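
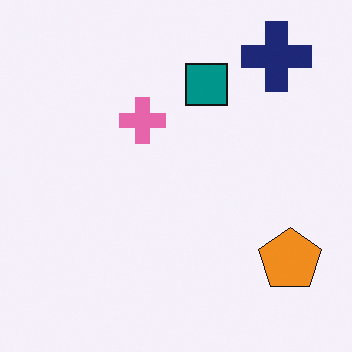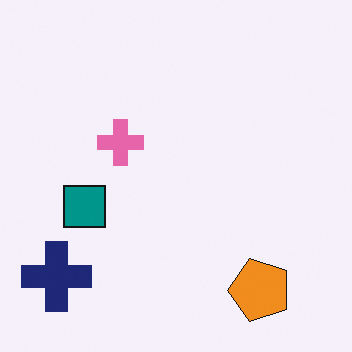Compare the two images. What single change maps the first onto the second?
The image was transposed (reflected across the top-left ↔ bottom-right diagonal).

Shapes have swapped their row and column positions — what was in the top-right is now in the bottom-left — a diagonal reflection.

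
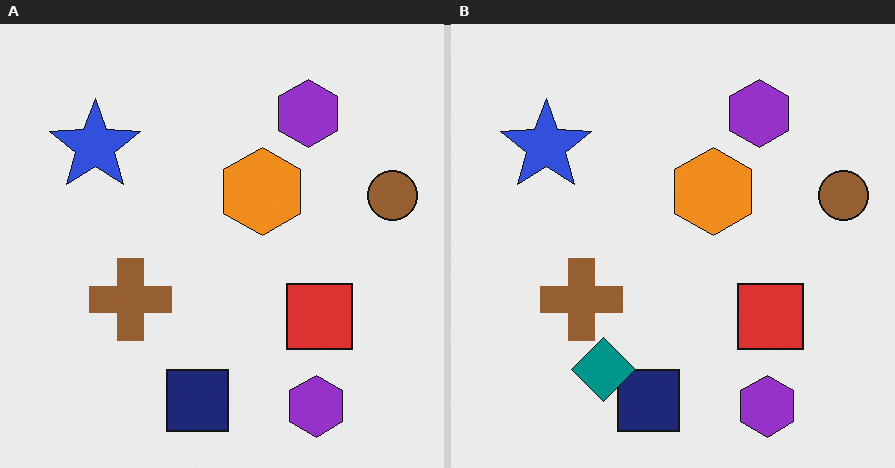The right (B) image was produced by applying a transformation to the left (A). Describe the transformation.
The right (B) image is the left (A) overlaid with an additional teal diamond.

A teal diamond appears in the right (B) image that is absent from the left (A).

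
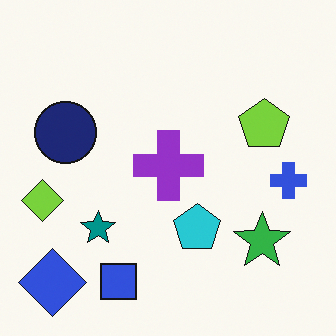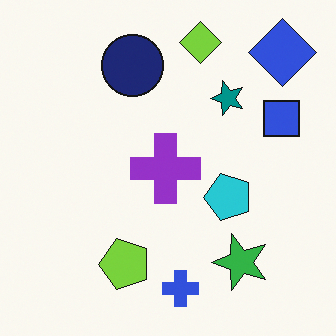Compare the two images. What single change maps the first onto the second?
It was transposed (reflected across the top-left ↔ bottom-right diagonal).

Shapes have swapped their row and column positions — what was in the top-right is now in the bottom-left — a diagonal reflection.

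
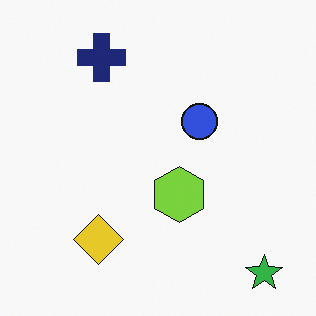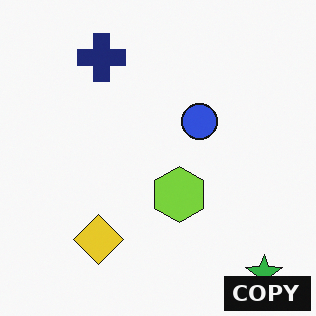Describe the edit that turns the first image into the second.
The transformation is: watermarked with the text "COPY" in the lower-right corner.

A dark label reading "COPY" appears in the lower-right corner.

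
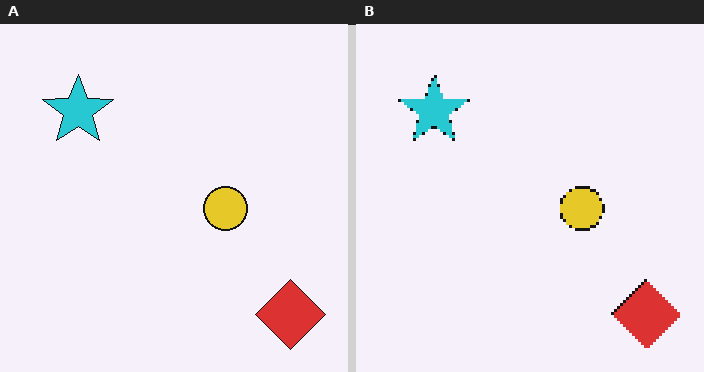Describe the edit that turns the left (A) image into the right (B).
Mildly pixelated.

Shapes are reduced to large square blocks; fine edges and outlines are lost — a downscale-then-upscale (mosaic) effect.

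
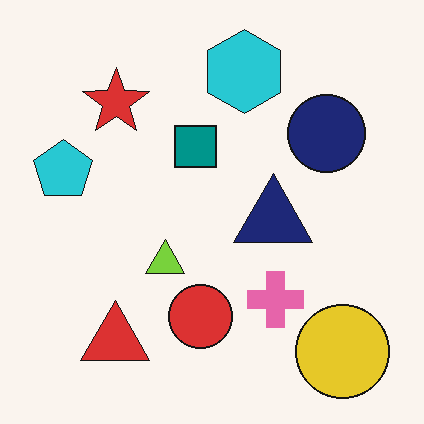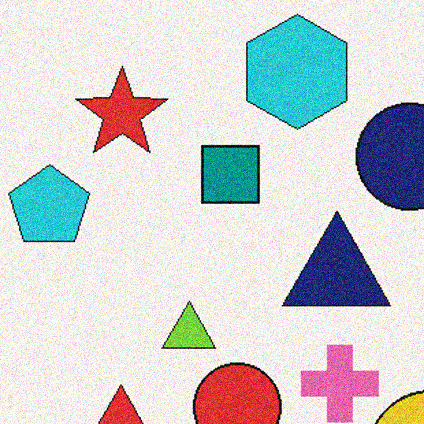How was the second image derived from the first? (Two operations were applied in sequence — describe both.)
The transformation is: cropped slightly and scaled back up, then degraded with visible gaussian noise.

The visible shapes are larger and the field of view is narrower; shapes near the original edges may be partly or wholly outside the frame — a crop-and-rescale. Random speckle covers the whole image, including the flat background.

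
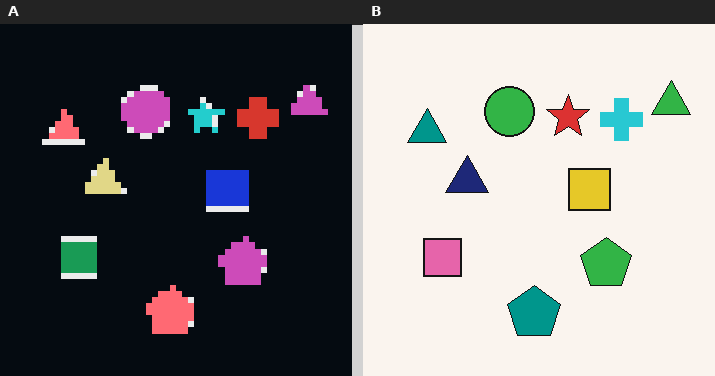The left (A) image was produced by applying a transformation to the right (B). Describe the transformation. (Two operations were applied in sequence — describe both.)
The left (A) image is the right (B) moderately pixelated, then color-inverted (negative).

Shapes are reduced to large square blocks; fine edges and outlines are lost — a downscale-then-upscale (mosaic) effect. The light background has become dark and every shape's color is its complement — a photographic negative.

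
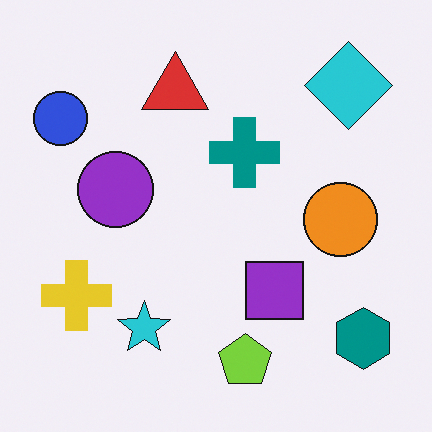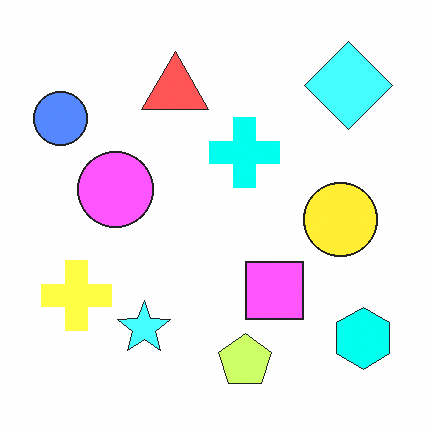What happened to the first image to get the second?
The image was noticeably brightened.

Every pixel — background and shapes alike — is uniformly brightened.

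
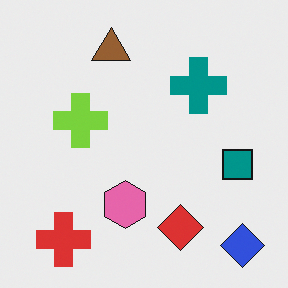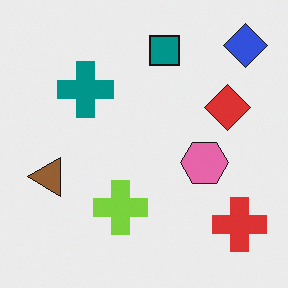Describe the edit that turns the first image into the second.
The image was rotated 90° counter-clockwise.

The blue diamond sits in the bottom-right of the first image and the top-right of the second — consistent with a whole-image 90° counter-clockwise rotation.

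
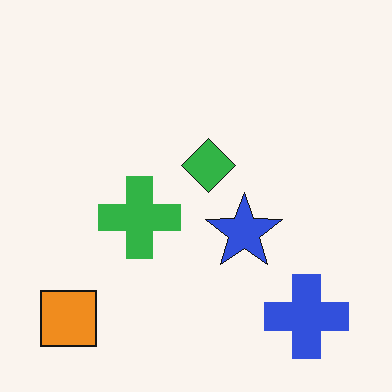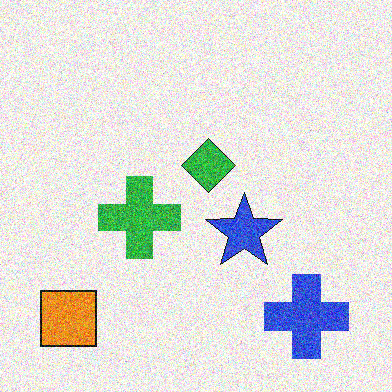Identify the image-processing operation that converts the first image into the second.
The second image is the first degraded with strong gaussian noise.

Random speckle covers the whole image, including the flat background.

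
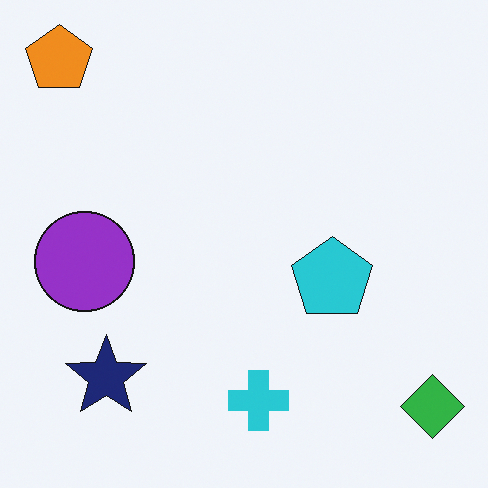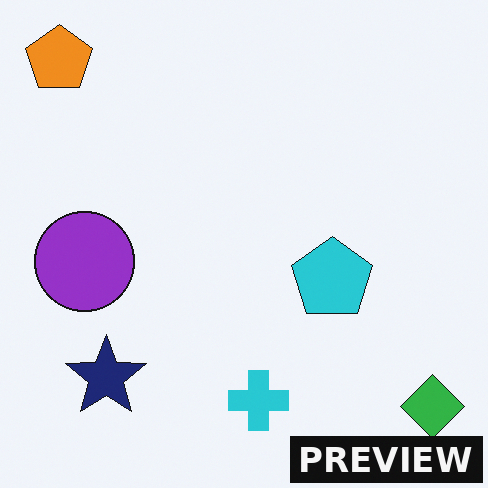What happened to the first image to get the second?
This is the original image watermarked with the text "PREVIEW" in the lower-right corner.

A dark label reading "PREVIEW" appears in the lower-right corner.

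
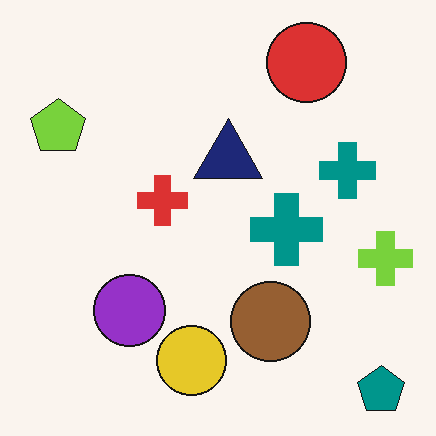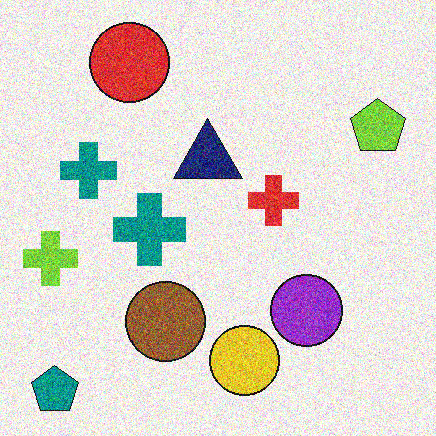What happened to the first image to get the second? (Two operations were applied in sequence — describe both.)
It was flipped horizontally (left ↔ right), then degraded with strong gaussian noise.

The lime cross is in the right of the first image and the left of the second — shapes on opposite sides of the vertical midline have swapped in a mirror flip. Random speckle covers the whole image, including the flat background.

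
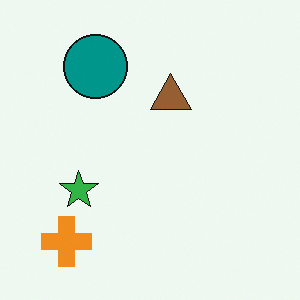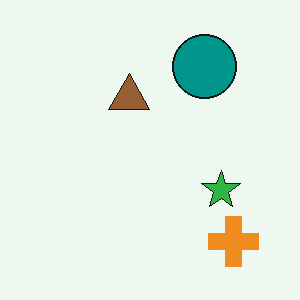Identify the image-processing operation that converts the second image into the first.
It was flipped horizontally (left ↔ right).

The orange cross is in the bottom-right of the second image and the bottom-left of the first — shapes on opposite sides of the vertical midline have swapped in a mirror flip.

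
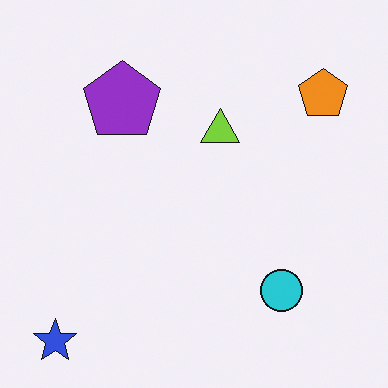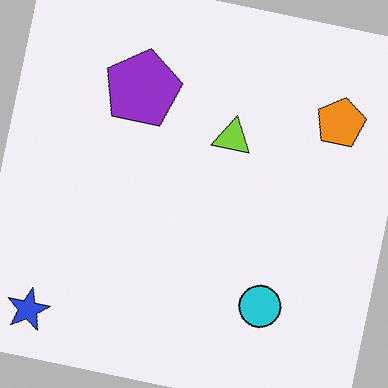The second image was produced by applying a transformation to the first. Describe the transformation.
This is the original image rotated clockwise by a few degrees.

Every shape is tilted by the same angle and the image corners show triangular fill wedges — a whole-image rotation by a non-right angle.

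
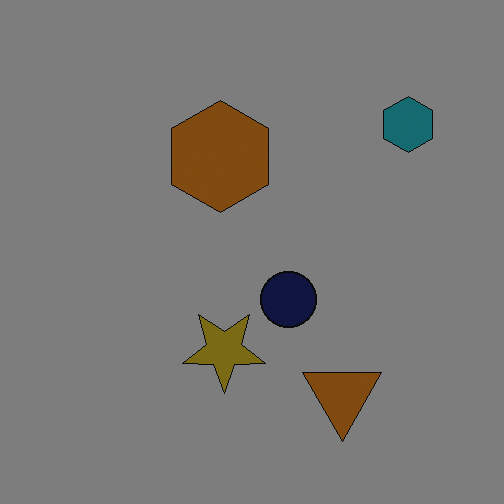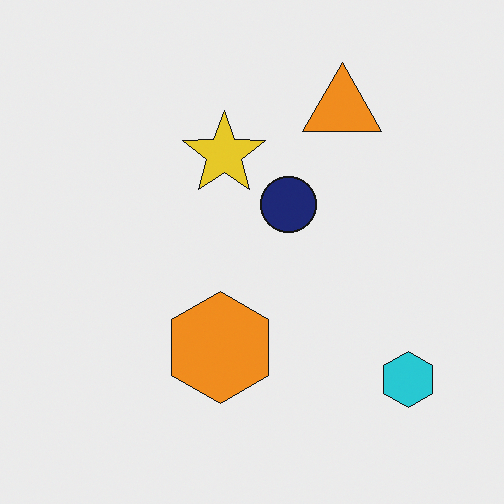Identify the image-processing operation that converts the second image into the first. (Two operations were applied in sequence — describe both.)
The transformation is: flipped vertically (top ↔ bottom), then noticeably darkened.

The orange triangle is in the top-right of the second image and the bottom-right of the first — shapes on opposite sides of the horizontal midline have swapped in a mirror flip. Every pixel — background and shapes alike — is uniformly darkened.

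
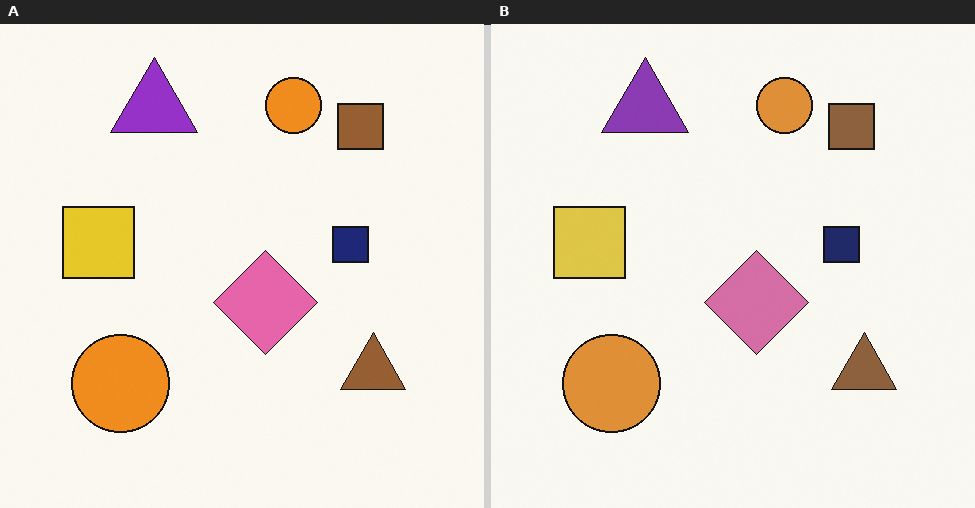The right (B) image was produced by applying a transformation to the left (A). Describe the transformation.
It was slightly desaturated.

All colors are more muted and greyish — a global saturation change.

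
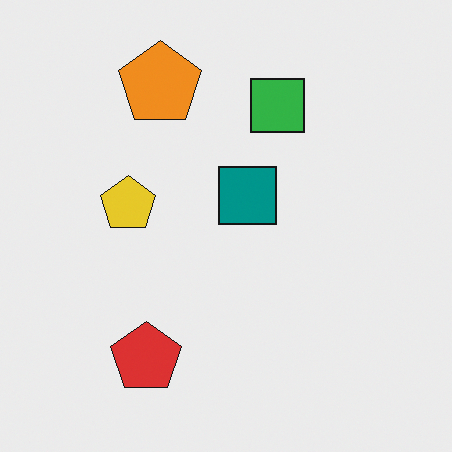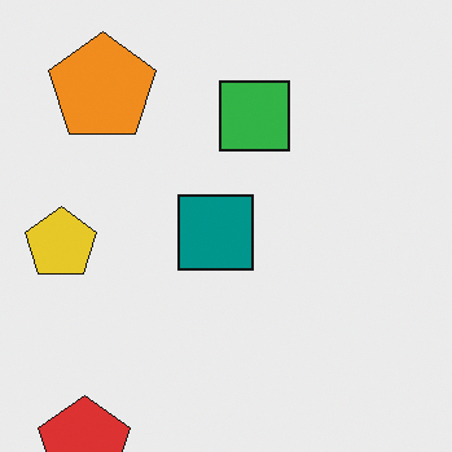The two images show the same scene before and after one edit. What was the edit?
This is the original image cropped to a modestly smaller region and rescaled.

The visible shapes are larger and the field of view is narrower; shapes near the original edges may be partly or wholly outside the frame — a crop-and-rescale.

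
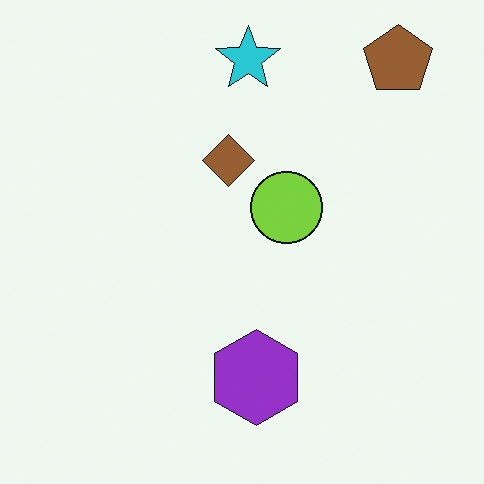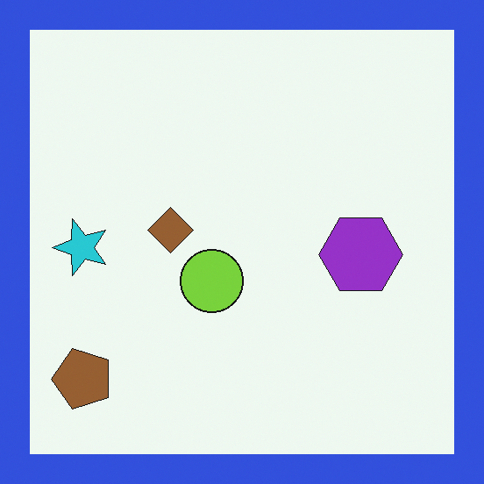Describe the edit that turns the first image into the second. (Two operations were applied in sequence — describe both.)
The transformation is: transposed (reflected across the top-left ↔ bottom-right diagonal), then framed with a blue border.

Shapes have swapped their row and column positions — what was in the top-right is now in the bottom-left — a diagonal reflection. A solid blue frame runs around the edge of the second image, with the content slightly shrunk inside it.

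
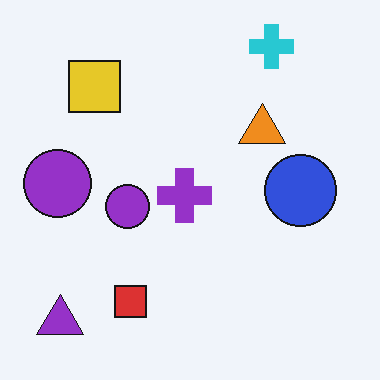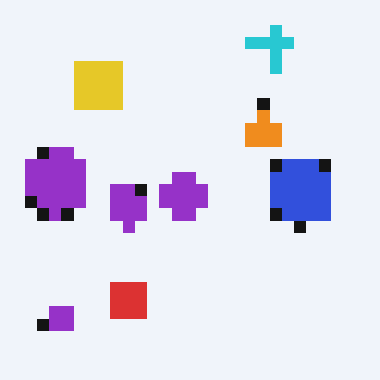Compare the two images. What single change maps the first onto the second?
The second image is the first heavily pixelated into large blocks.

Shapes are reduced to large square blocks; fine edges and outlines are lost — a downscale-then-upscale (mosaic) effect.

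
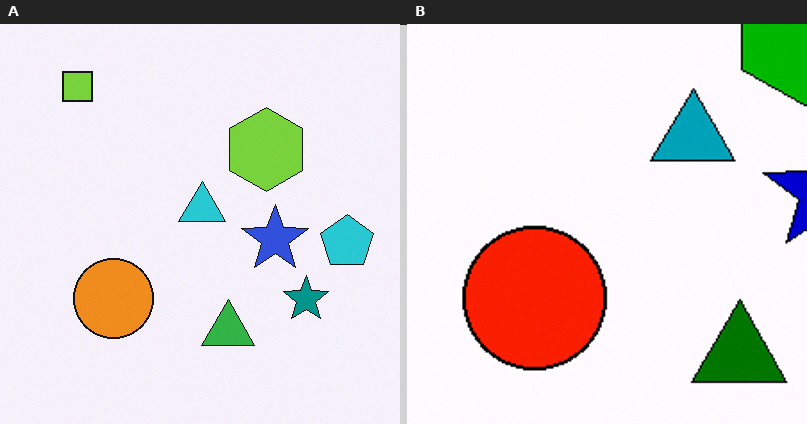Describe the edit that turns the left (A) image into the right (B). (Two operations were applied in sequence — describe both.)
This is the original image boosted in contrast, then cropped to a noticeably smaller region and rescaled.

Tones are pushed away from mid-grey across the whole image — a global contrast change. The visible shapes are larger and the field of view is narrower; shapes near the original edges may be partly or wholly outside the frame — a crop-and-rescale.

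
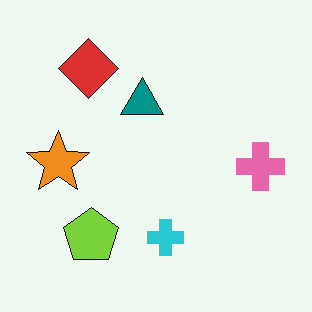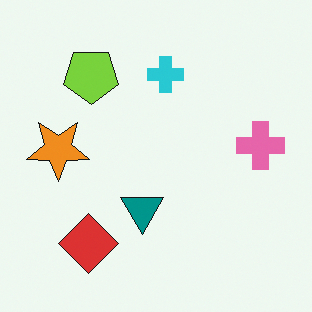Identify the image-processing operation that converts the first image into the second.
The transformation is: flipped vertically (top ↔ bottom).

The red diamond is in the top-left of the first image and the bottom-left of the second — shapes on opposite sides of the horizontal midline have swapped in a mirror flip.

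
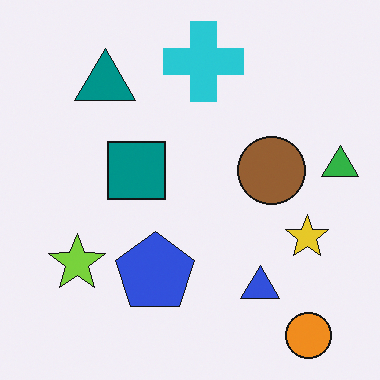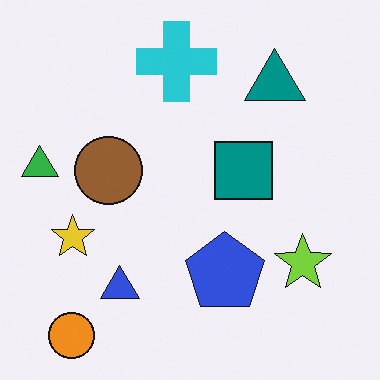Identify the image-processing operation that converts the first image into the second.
The second image is the first flipped horizontally (left ↔ right).

The green triangle is in the right of the first image and the left of the second — shapes on opposite sides of the vertical midline have swapped in a mirror flip.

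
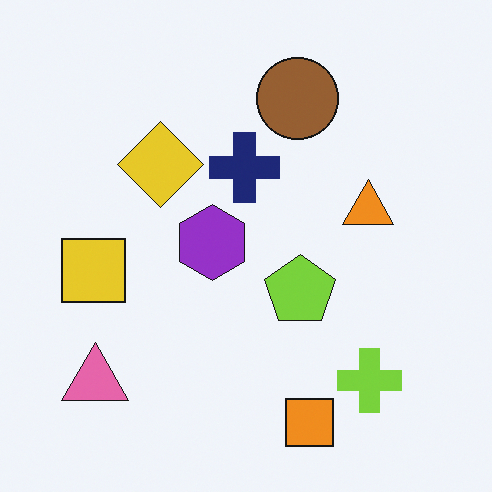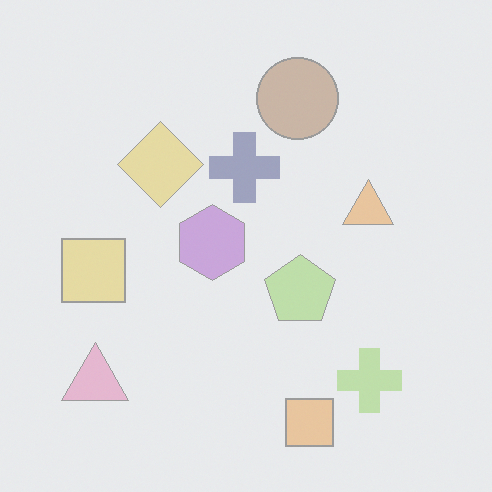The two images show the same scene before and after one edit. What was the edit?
The transformation is: washed out (contrast reduced).

Tones are pushed toward mid-grey across the whole image — a global contrast change.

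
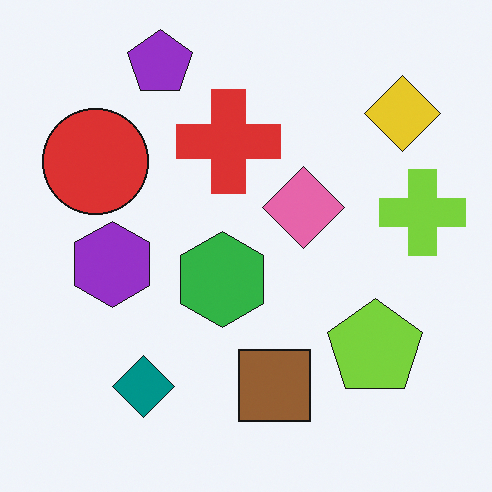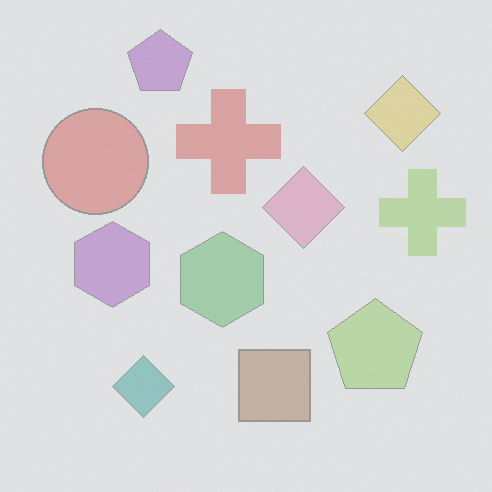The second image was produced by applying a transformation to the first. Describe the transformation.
The second image is the first washed out (contrast reduced).

Tones are pushed toward mid-grey across the whole image — a global contrast change.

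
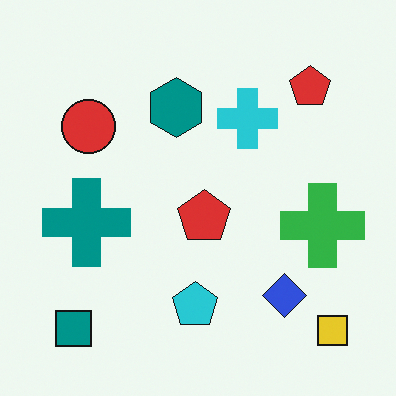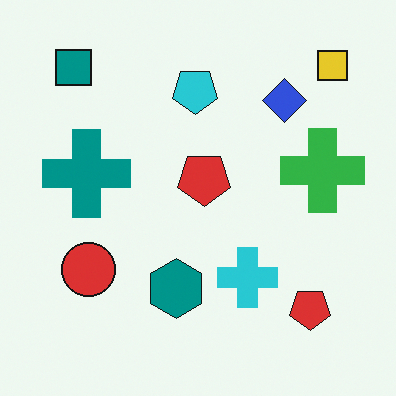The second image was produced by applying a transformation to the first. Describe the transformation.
Flipped vertically (top ↔ bottom).

The yellow square is in the bottom-right of the first image and the top-right of the second — shapes on opposite sides of the horizontal midline have swapped in a mirror flip.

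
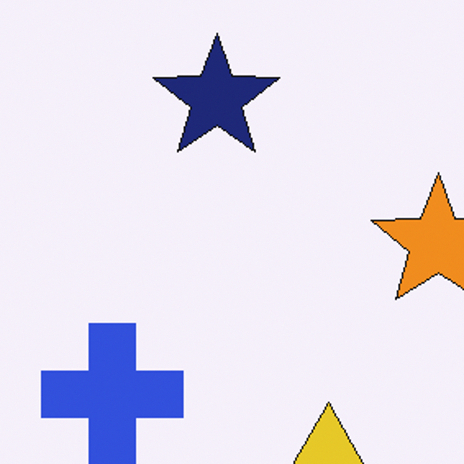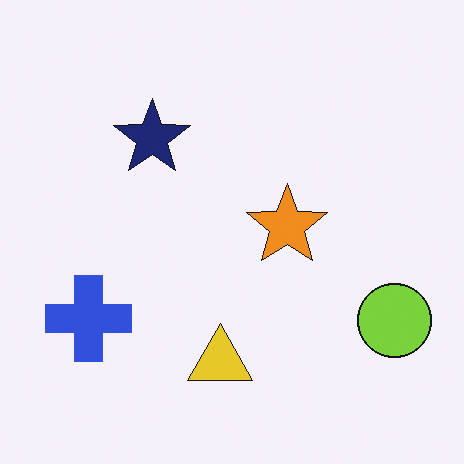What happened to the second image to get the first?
This is the original image cropped tightly and scaled back up.

The visible shapes are larger and the field of view is narrower; shapes near the original edges may be partly or wholly outside the frame — a crop-and-rescale.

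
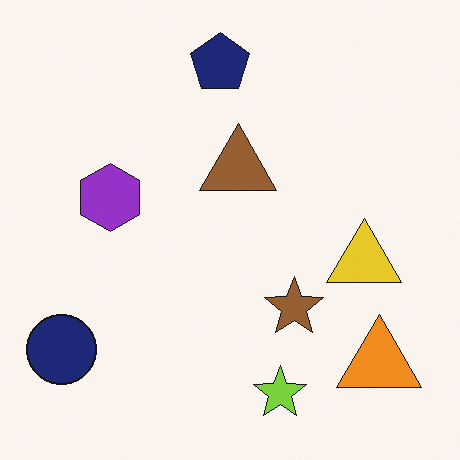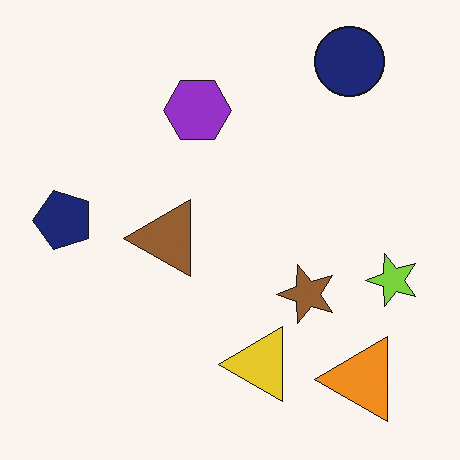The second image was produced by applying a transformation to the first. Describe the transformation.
The second image is the first transposed (reflected across the top-left ↔ bottom-right diagonal).

Shapes have swapped their row and column positions — what was in the top-right is now in the bottom-left — a diagonal reflection.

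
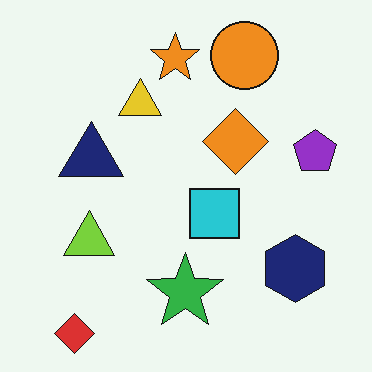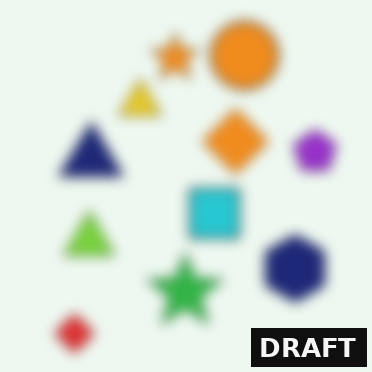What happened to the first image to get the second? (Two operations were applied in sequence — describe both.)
It was strongly gaussian-blurred, then watermarked with the text "DRAFT" in the lower-right corner.

Shape edges and outlines are uniformly softened across the whole image. A dark label reading "DRAFT" appears in the lower-right corner.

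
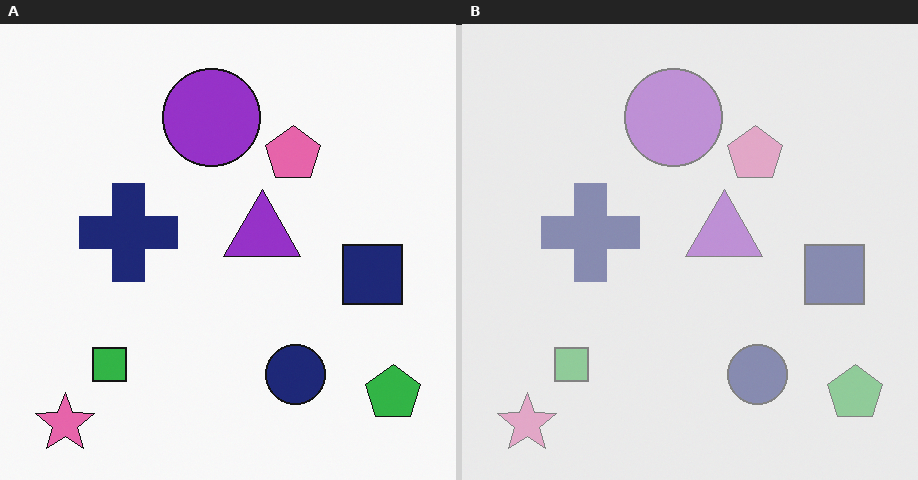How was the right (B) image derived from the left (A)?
The transformation is: washed out (contrast reduced).

Tones are pushed toward mid-grey across the whole image — a global contrast change.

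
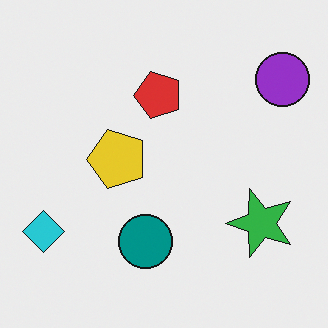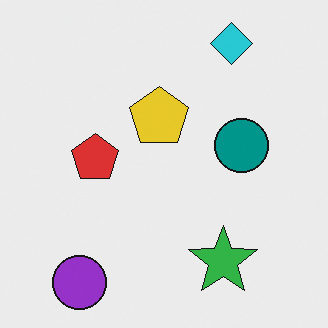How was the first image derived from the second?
The transformation is: transposed (reflected across the top-left ↔ bottom-right diagonal).

Shapes have swapped their row and column positions — what was in the top-right is now in the bottom-left — a diagonal reflection.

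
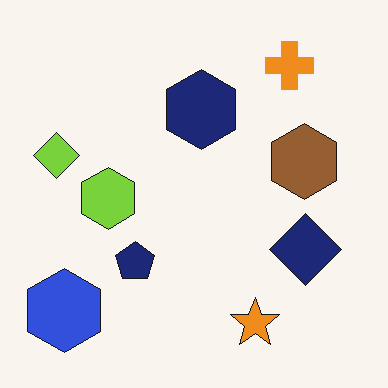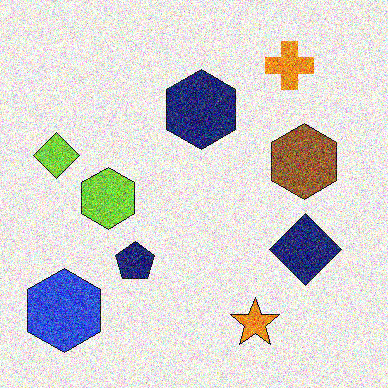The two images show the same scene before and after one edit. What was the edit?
The transformation is: degraded with strong gaussian noise.

Random speckle covers the whole image, including the flat background.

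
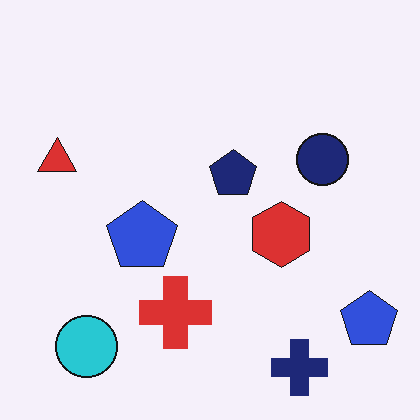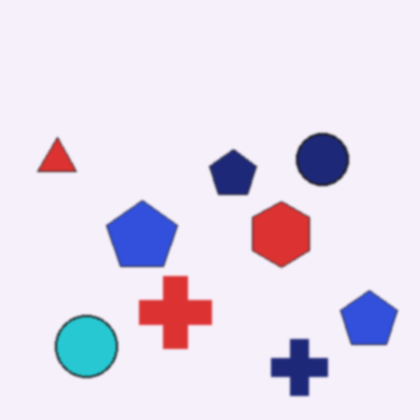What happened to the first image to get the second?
This is the original image slightly softened.

Shape edges and outlines are uniformly softened across the whole image.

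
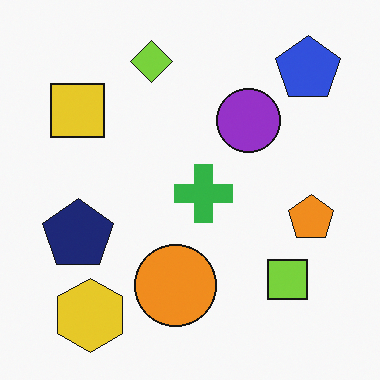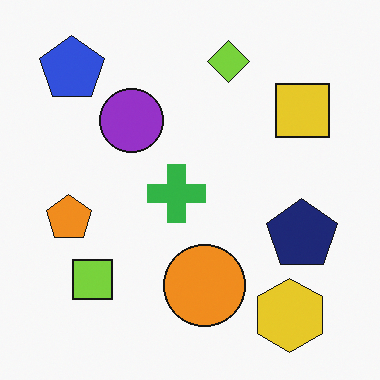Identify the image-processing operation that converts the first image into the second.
It was flipped horizontally (left ↔ right).

The orange pentagon is in the right of the first image and the left of the second — shapes on opposite sides of the vertical midline have swapped in a mirror flip.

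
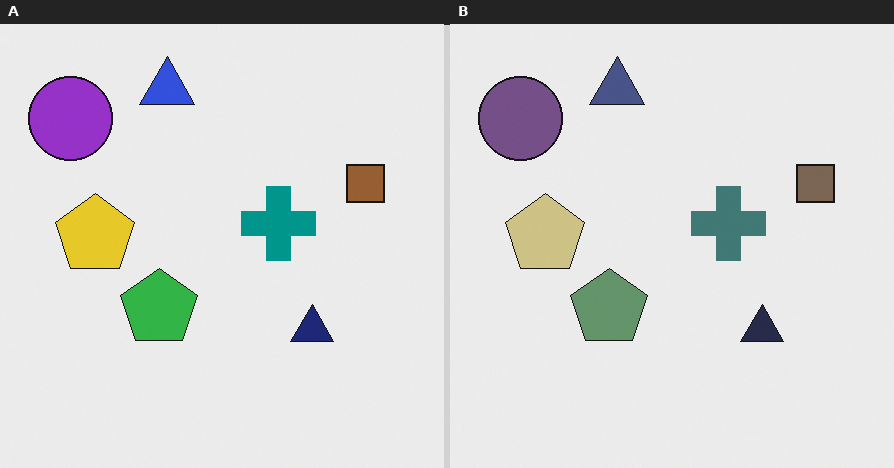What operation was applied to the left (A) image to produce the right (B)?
The right (B) image is the left (A) heavily desaturated.

All colors are more muted and greyish — a global saturation change.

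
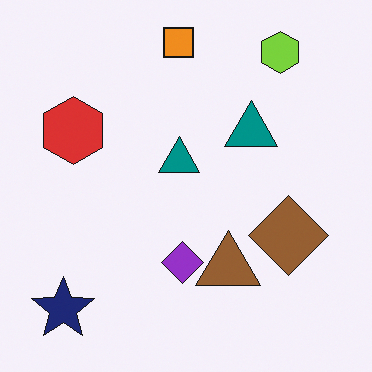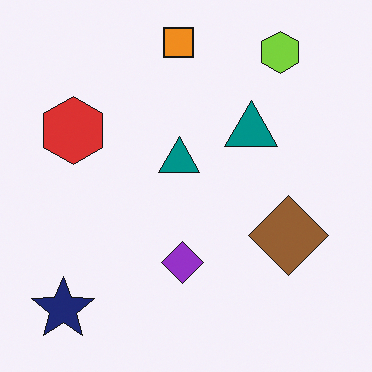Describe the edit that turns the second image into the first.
Overlaid with an additional brown triangle.

A brown triangle appears in the first image that is absent from the second.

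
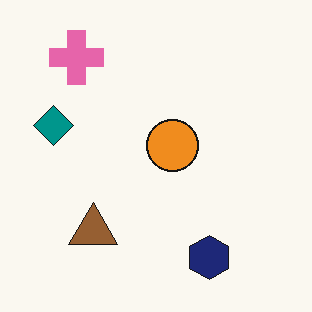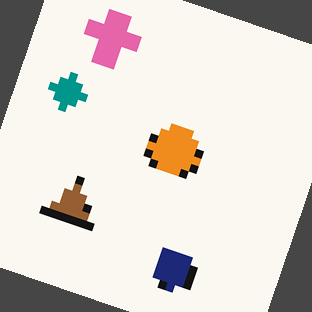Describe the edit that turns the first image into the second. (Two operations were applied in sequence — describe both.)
The second image is the first moderately pixelated, then rotated clockwise by a clearly visible amount.

Shapes are reduced to large square blocks; fine edges and outlines are lost — a downscale-then-upscale (mosaic) effect. Every shape is tilted by the same angle and the image corners show triangular fill wedges — a whole-image rotation by a non-right angle.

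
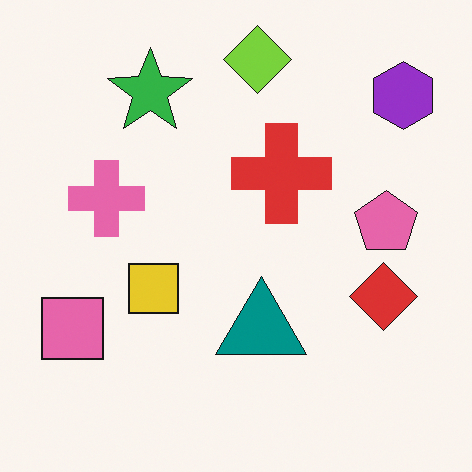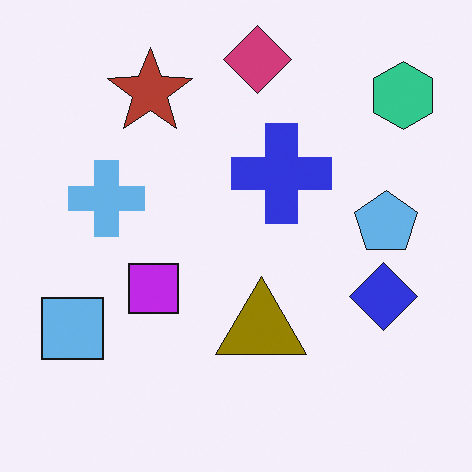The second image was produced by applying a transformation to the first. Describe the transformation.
The image was hue-shifted through roughly half the color wheel.

Every shape's color has rotated by the same amount around the hue wheel — a uniform hue shift.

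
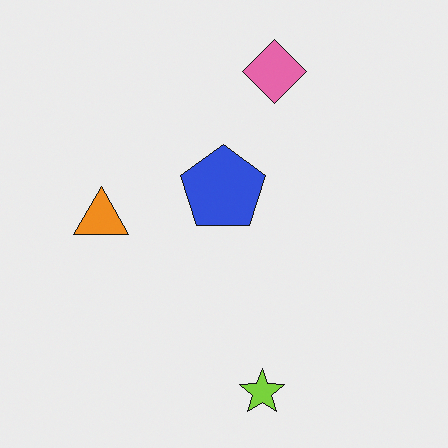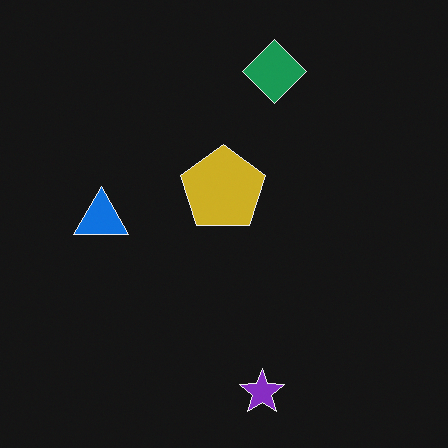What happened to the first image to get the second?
The transformation is: color-inverted (negative).

The light background has become dark and every shape's color is its complement — a photographic negative.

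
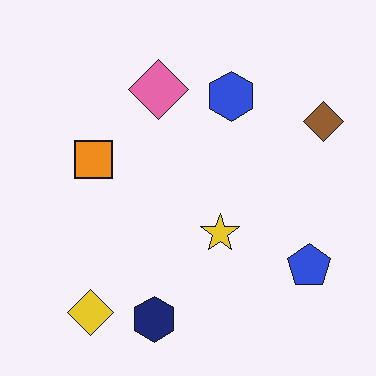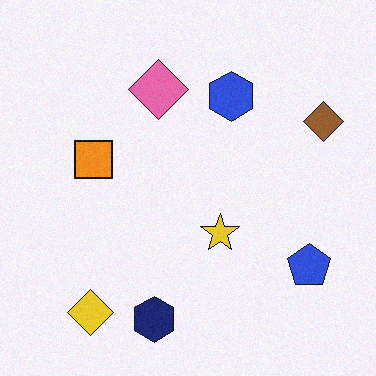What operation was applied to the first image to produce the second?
It was degraded with light additive noise.

Random speckle covers the whole image, including the flat background.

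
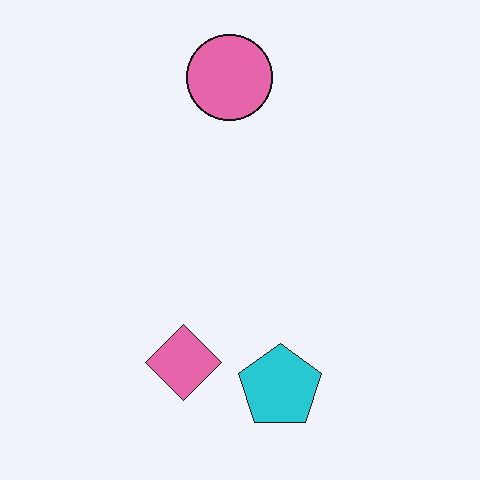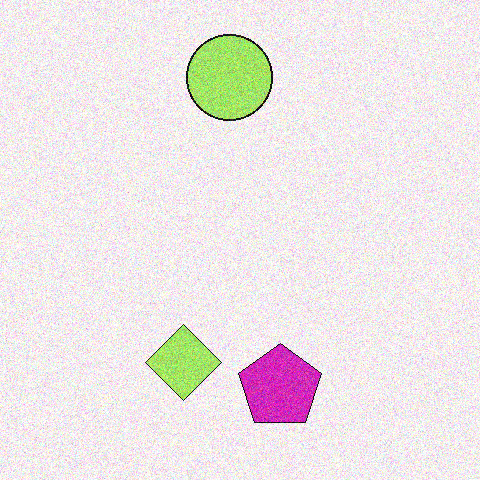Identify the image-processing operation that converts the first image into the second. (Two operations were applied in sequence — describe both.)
This is the original image hue-shifted noticeably, then degraded with visible gaussian noise.

Every shape's color has rotated by the same amount around the hue wheel — a uniform hue shift. Random speckle covers the whole image, including the flat background.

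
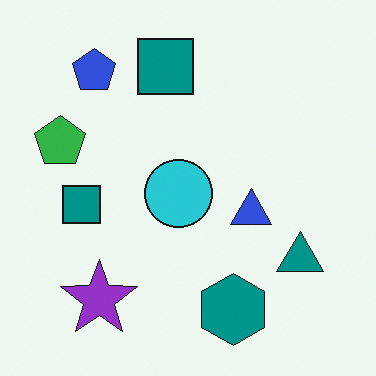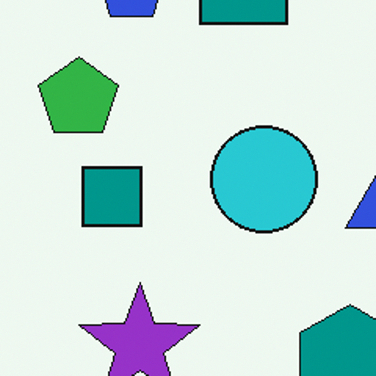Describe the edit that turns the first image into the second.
This is the original image cropped to a modestly smaller region and rescaled.

The visible shapes are larger and the field of view is narrower; shapes near the original edges may be partly or wholly outside the frame — a crop-and-rescale.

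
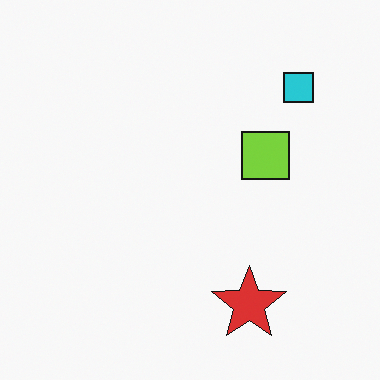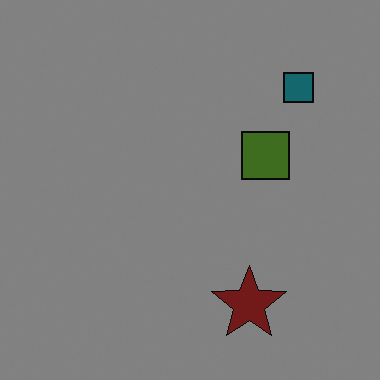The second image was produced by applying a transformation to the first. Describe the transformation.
It was darkened a lot.

Every pixel — background and shapes alike — is uniformly darkened.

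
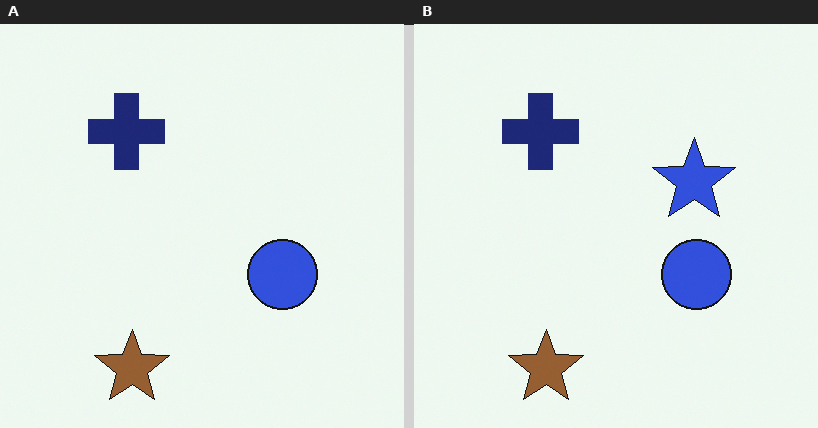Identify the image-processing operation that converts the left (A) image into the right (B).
It was overlaid with an additional blue star.

A blue star appears in the right (B) image that is absent from the left (A).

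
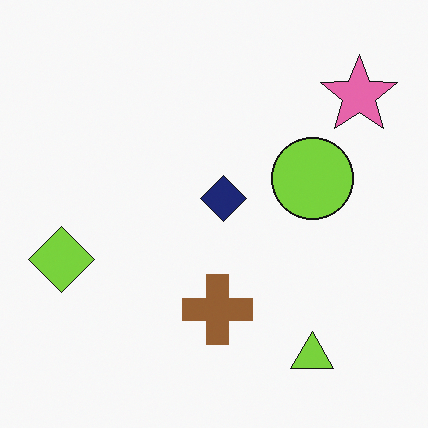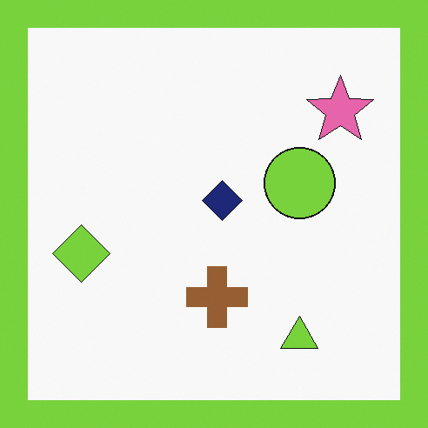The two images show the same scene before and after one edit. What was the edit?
The second image is the first framed with a lime border.

A solid lime frame runs around the edge of the second image, with the content slightly shrunk inside it.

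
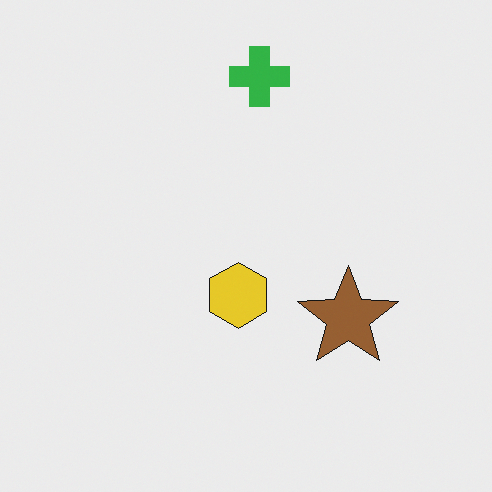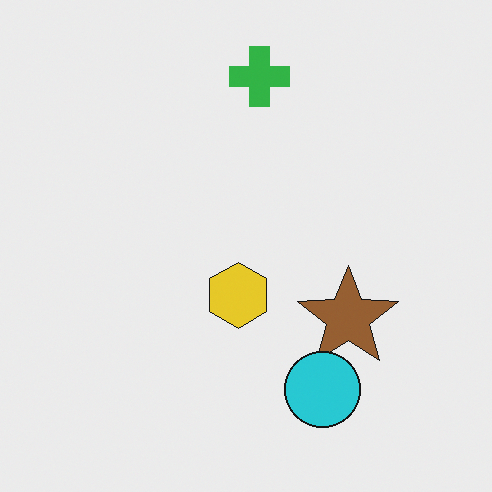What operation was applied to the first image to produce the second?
The image was overlaid with an additional cyan circle.

A cyan circle appears in the second image that is absent from the first.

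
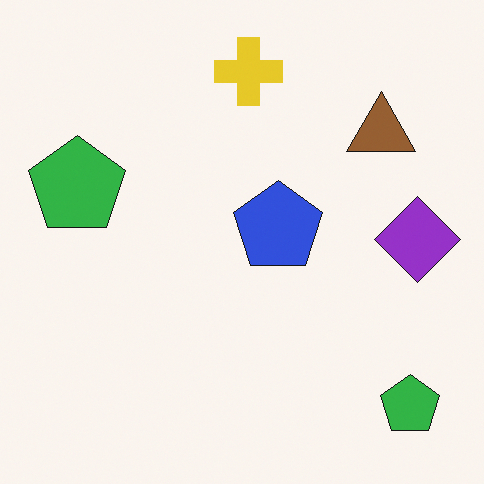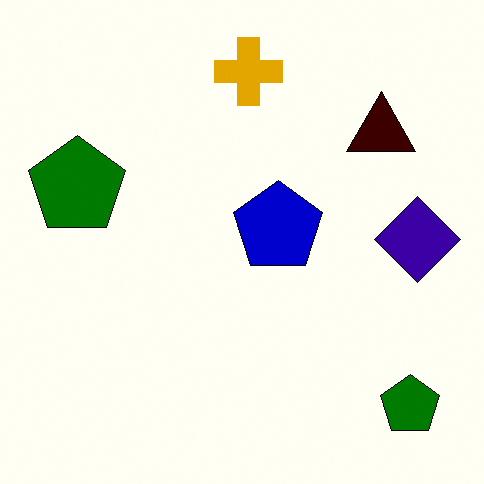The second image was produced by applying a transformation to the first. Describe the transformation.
Boosted in contrast.

Tones are pushed away from mid-grey across the whole image — a global contrast change.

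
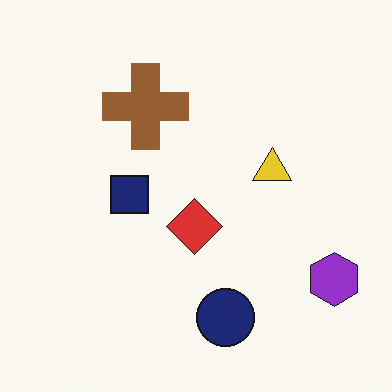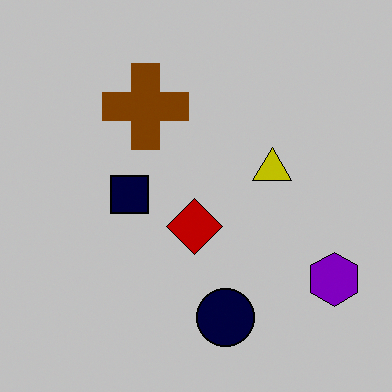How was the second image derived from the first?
Aggressively posterized.

Each flat color has snapped to a coarser quantized level — most visibly, the near-white background has dropped to a flat grey.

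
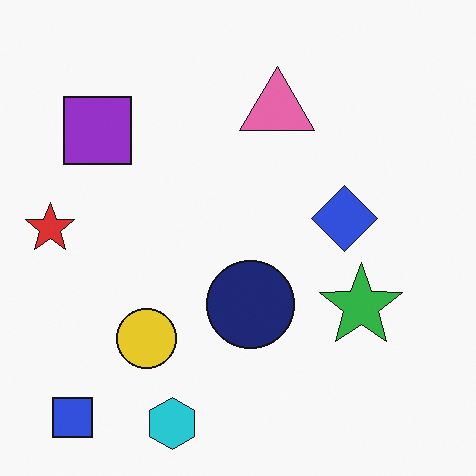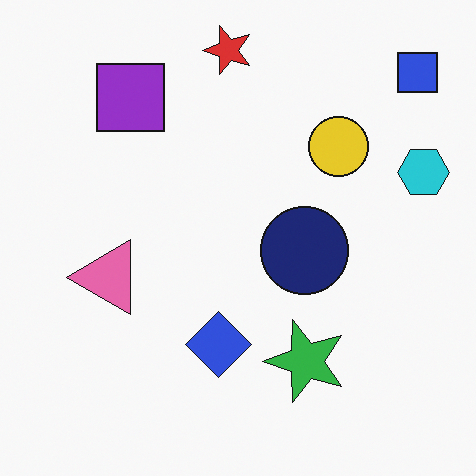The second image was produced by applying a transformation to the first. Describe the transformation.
The image was transposed (reflected across the top-left ↔ bottom-right diagonal).

Shapes have swapped their row and column positions — what was in the top-right is now in the bottom-left — a diagonal reflection.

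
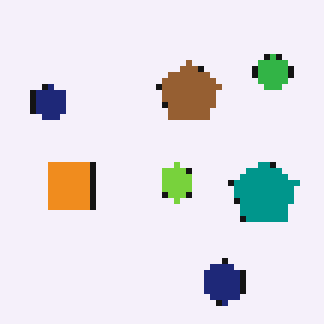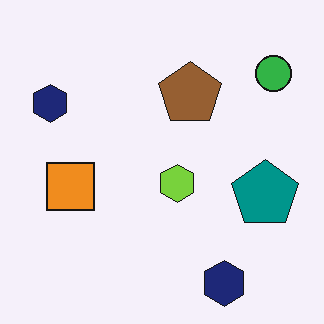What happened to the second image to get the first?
It was moderately pixelated.

Shapes are reduced to large square blocks; fine edges and outlines are lost — a downscale-then-upscale (mosaic) effect.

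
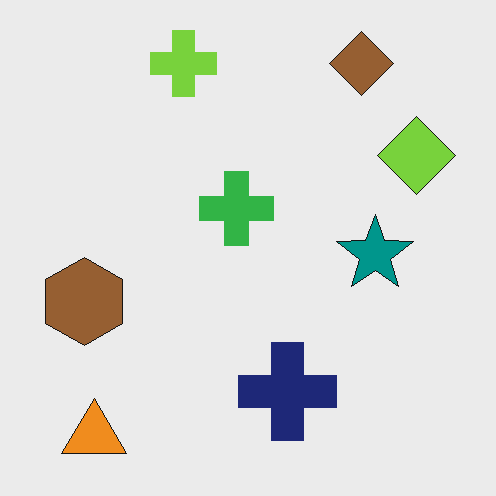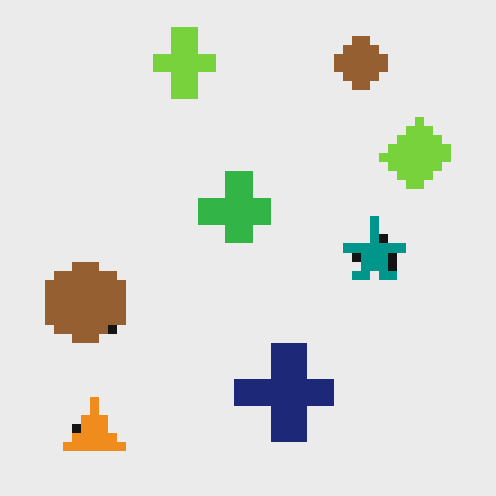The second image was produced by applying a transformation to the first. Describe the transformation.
It was heavily pixelated into large blocks.

Shapes are reduced to large square blocks; fine edges and outlines are lost — a downscale-then-upscale (mosaic) effect.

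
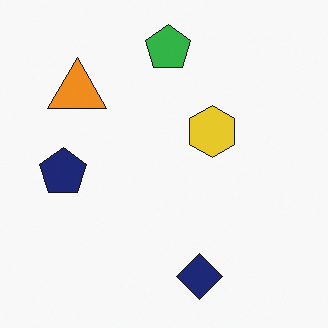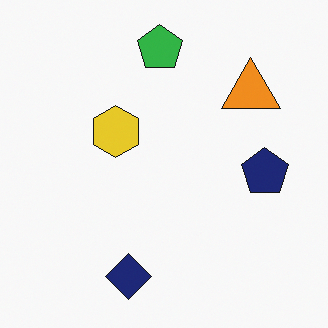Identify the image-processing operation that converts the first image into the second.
The second image is the first flipped horizontally (left ↔ right).

The navy pentagon is in the left of the first image and the right of the second — shapes on opposite sides of the vertical midline have swapped in a mirror flip.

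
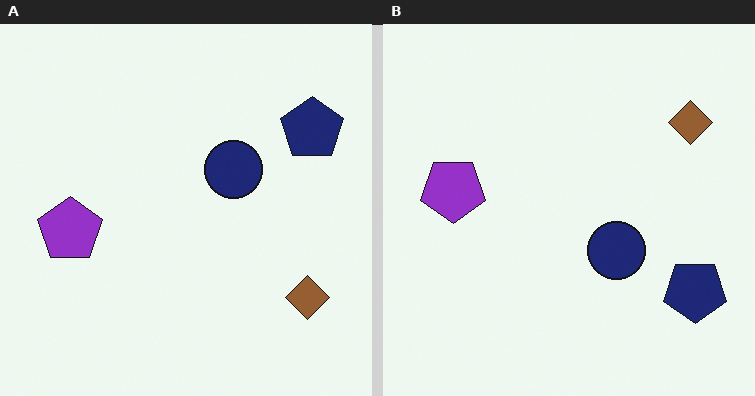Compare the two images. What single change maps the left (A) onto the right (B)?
The image was flipped vertically (top ↔ bottom).

The brown diamond is in the bottom-right of the left (A) image and the top-right of the right (B) — shapes on opposite sides of the horizontal midline have swapped in a mirror flip.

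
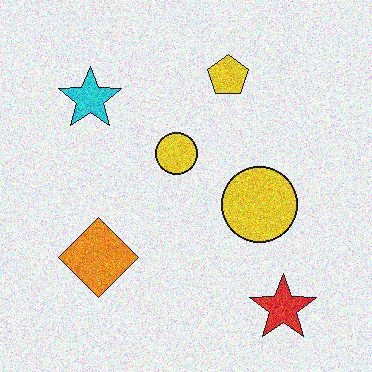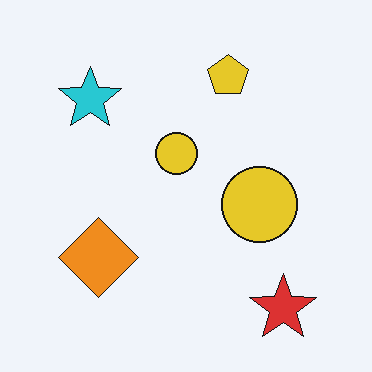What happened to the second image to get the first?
This is the original image degraded with a thick layer of grain.

Random speckle covers the whole image, including the flat background.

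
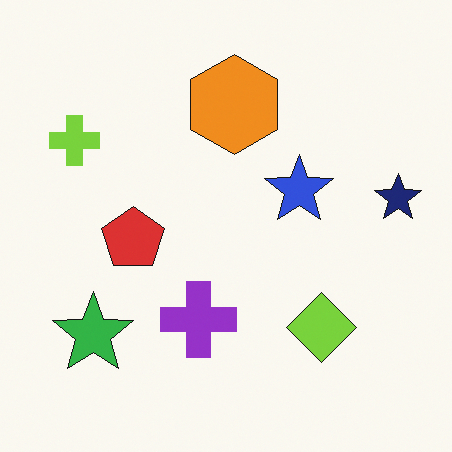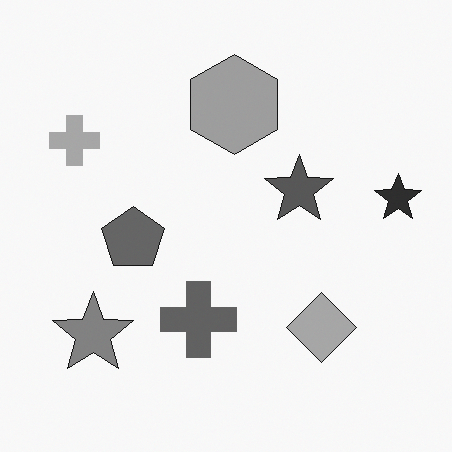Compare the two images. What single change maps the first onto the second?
It was converted to grayscale.

All color is removed — every shape is now a shade of grey.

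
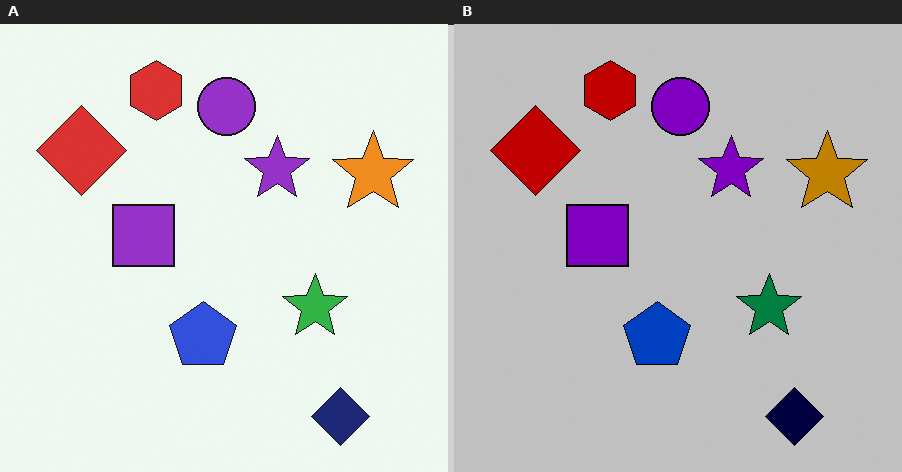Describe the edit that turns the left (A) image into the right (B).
This is the original image aggressively posterized.

Each flat color has snapped to a coarser quantized level — most visibly, the near-white background has dropped to a flat grey.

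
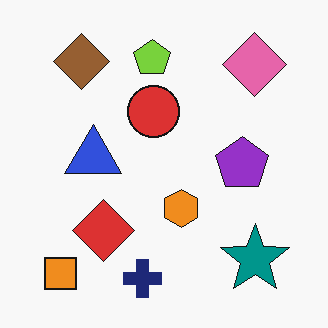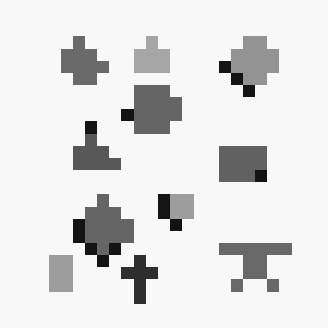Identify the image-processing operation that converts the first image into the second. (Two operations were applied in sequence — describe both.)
The transformation is: converted to grayscale, then coarsely pixelated.

All color is removed — every shape is now a shade of grey. Shapes are reduced to large square blocks; fine edges and outlines are lost — a downscale-then-upscale (mosaic) effect.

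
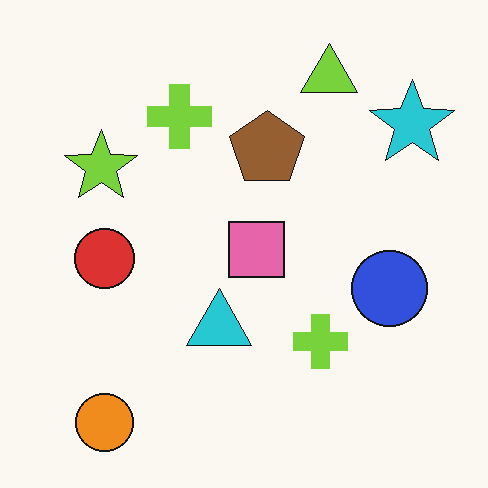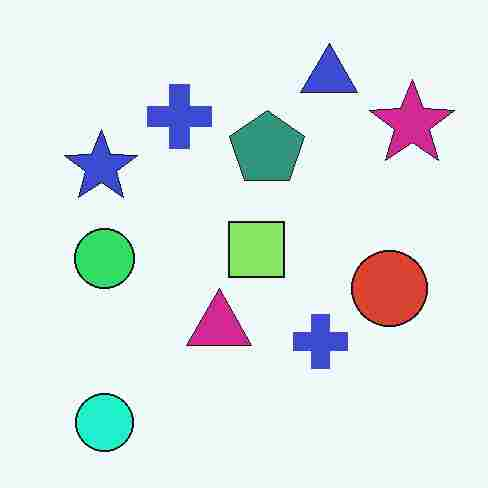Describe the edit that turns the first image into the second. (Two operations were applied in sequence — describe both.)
This is the original image hue-shifted noticeably, then degraded with heavy JPEG compression.

Every shape's color has rotated by the same amount around the hue wheel — a uniform hue shift. Blocky 8×8 compression artifacts appear around shape edges and the flat background shows ringing — characteristic JPEG degradation.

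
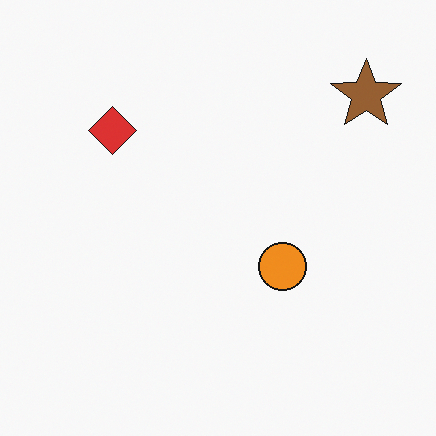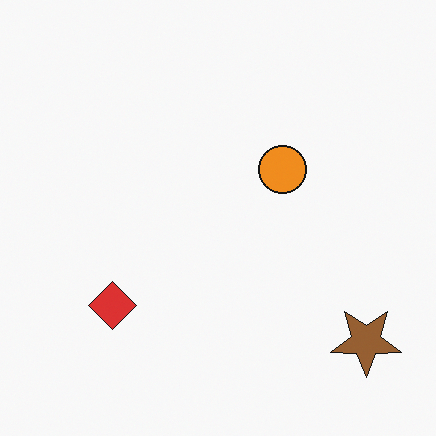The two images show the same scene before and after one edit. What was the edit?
It was flipped vertically (top ↔ bottom).

The brown star is in the top-right of the first image and the bottom-right of the second — shapes on opposite sides of the horizontal midline have swapped in a mirror flip.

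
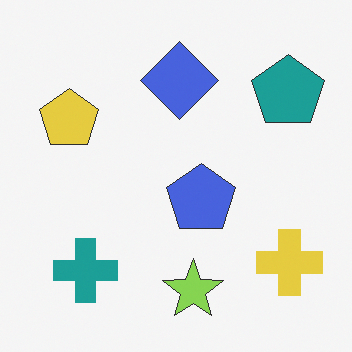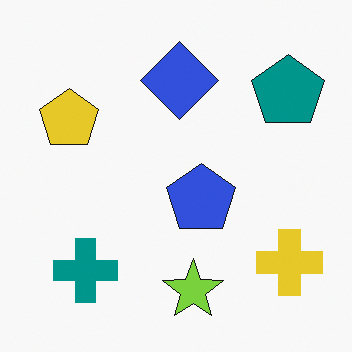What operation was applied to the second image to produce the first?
The image was given slightly reduced contrast.

Tones are pushed toward mid-grey across the whole image — a global contrast change.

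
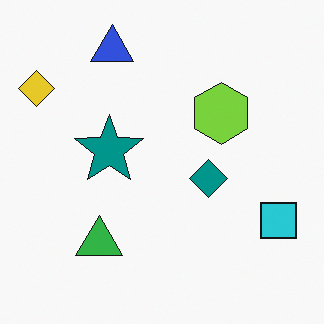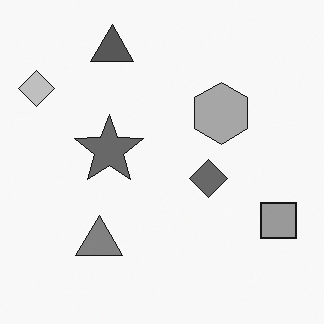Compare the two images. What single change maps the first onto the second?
The transformation is: converted to grayscale.

All color is removed — every shape is now a shade of grey.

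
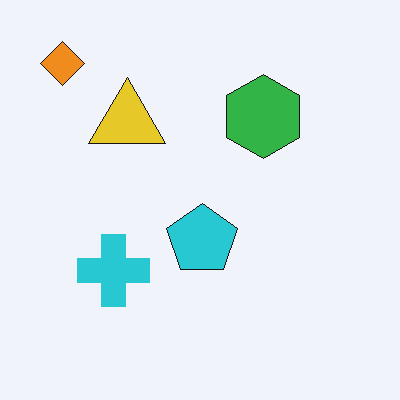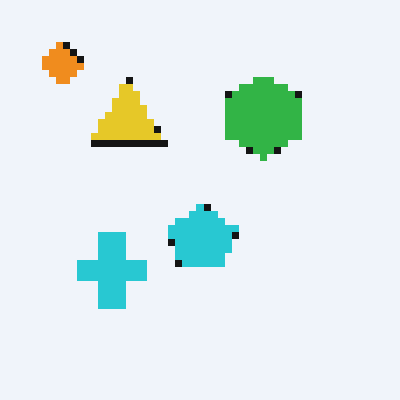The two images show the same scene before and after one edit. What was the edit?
The second image is the first pixelated into visible square blocks.

Shapes are reduced to large square blocks; fine edges and outlines are lost — a downscale-then-upscale (mosaic) effect.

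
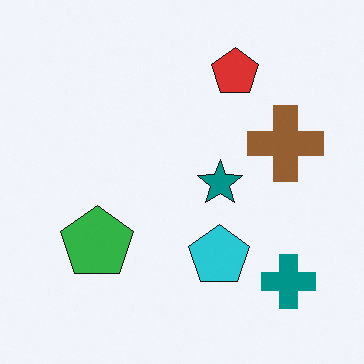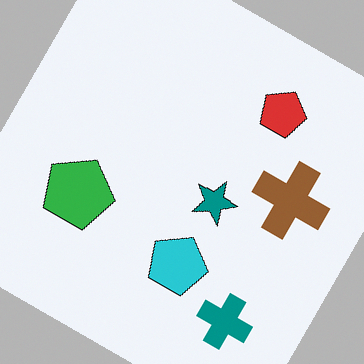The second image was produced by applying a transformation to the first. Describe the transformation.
The image was rotated clockwise by a moderate amount.

Every shape is tilted by the same angle and the image corners show triangular fill wedges — a whole-image rotation by a non-right angle.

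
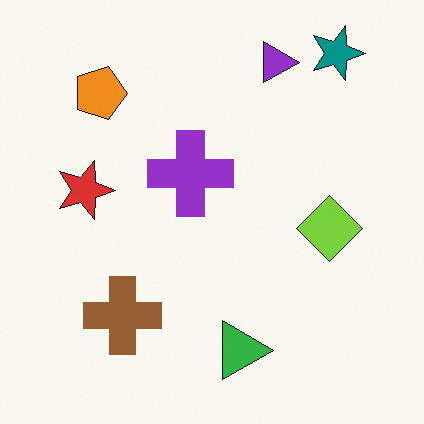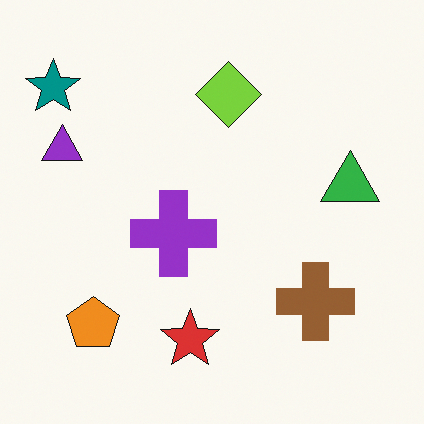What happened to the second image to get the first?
The transformation is: rotated 90° clockwise.

The teal star sits in the top-left of the second image and the top-right of the first — consistent with a whole-image 90° clockwise rotation.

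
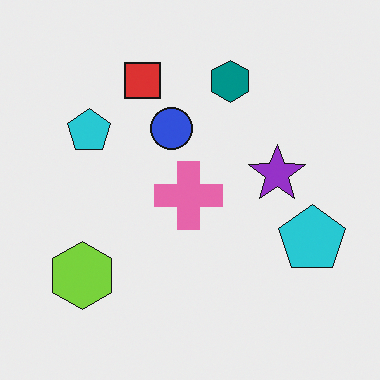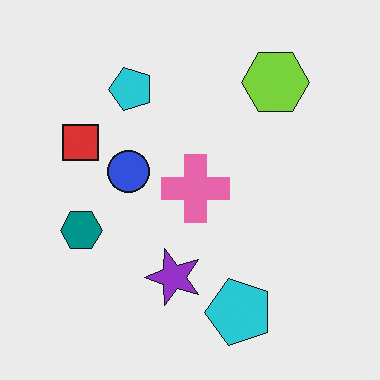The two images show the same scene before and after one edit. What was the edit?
Transposed (reflected across the top-left ↔ bottom-right diagonal).

Shapes have swapped their row and column positions — what was in the top-right is now in the bottom-left — a diagonal reflection.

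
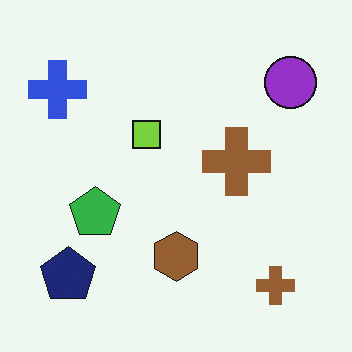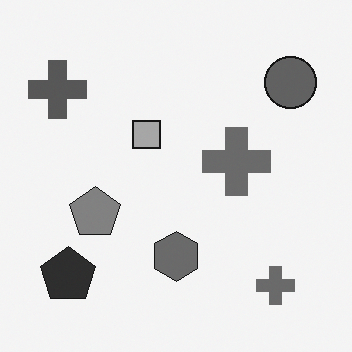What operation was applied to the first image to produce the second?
Converted to grayscale.

All color is removed — every shape is now a shade of grey.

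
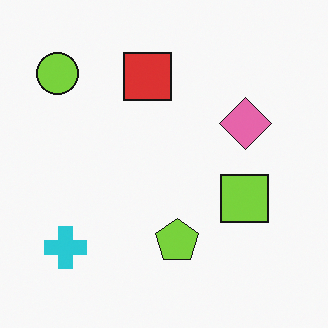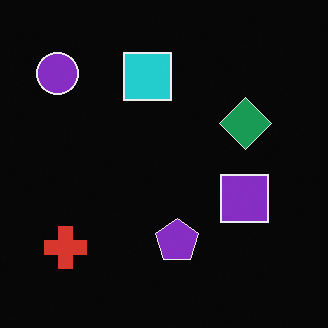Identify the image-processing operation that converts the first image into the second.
Color-inverted (negative).

The light background has become dark and every shape's color is its complement — a photographic negative.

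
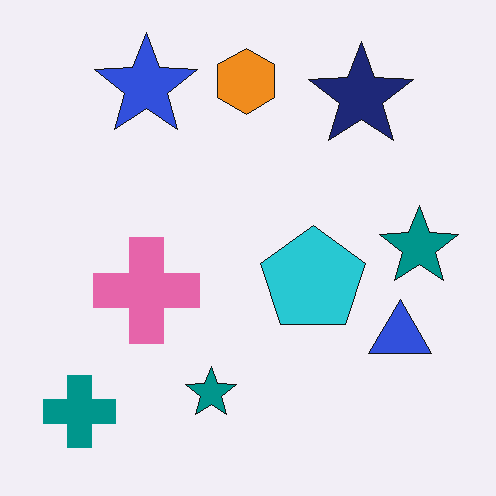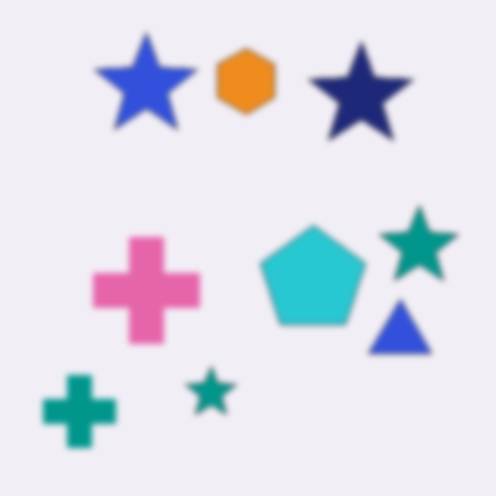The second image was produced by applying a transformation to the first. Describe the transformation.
This is the original image noticeably gaussian-blurred.

Shape edges and outlines are uniformly softened across the whole image.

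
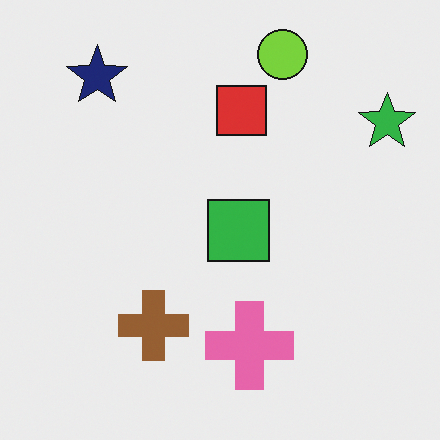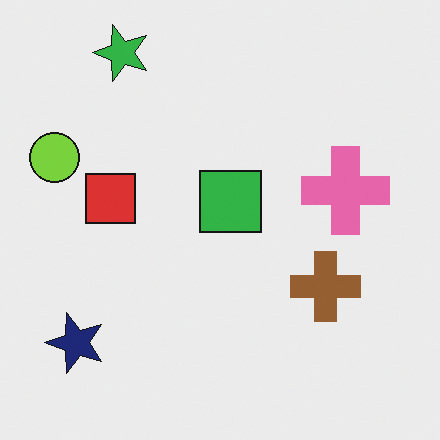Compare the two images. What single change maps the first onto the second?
It was rotated 90° counter-clockwise.

The green star sits in the top-right of the first image and the top-left of the second — consistent with a whole-image 90° counter-clockwise rotation.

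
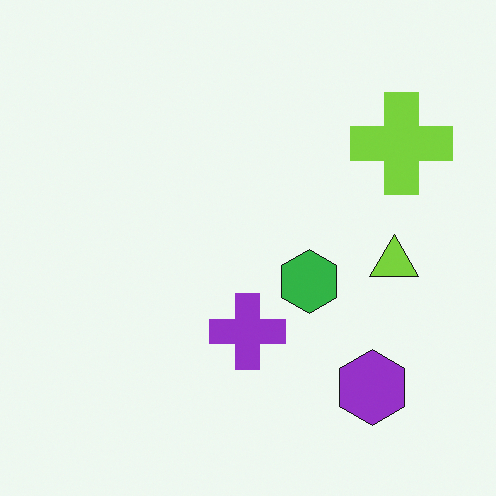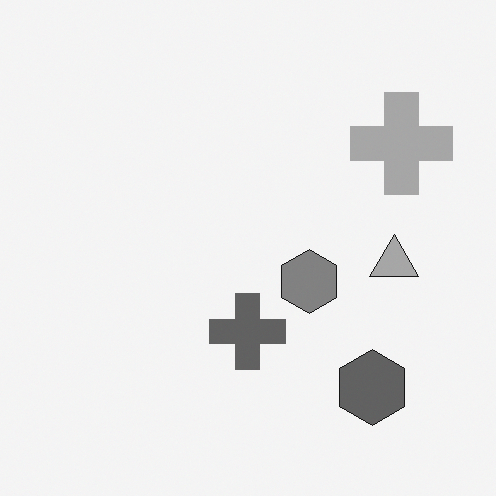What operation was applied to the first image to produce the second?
Converted to grayscale.

All color is removed — every shape is now a shade of grey.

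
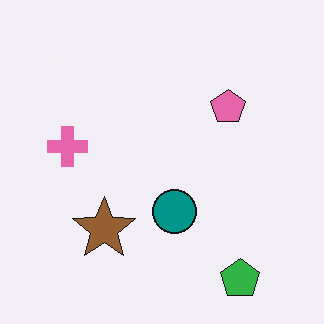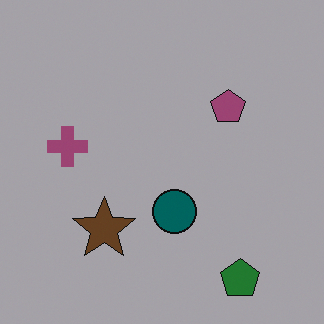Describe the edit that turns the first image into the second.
The second image is the first noticeably darkened.

Every pixel — background and shapes alike — is uniformly darkened.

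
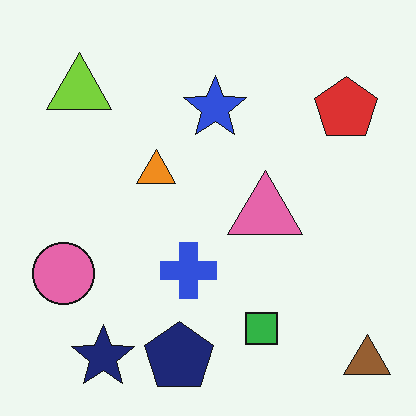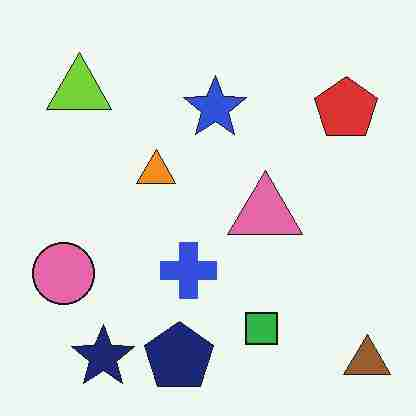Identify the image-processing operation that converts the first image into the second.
This is the original image degraded with heavy JPEG compression.

Blocky 8×8 compression artifacts appear around shape edges and the flat background shows ringing — characteristic JPEG degradation.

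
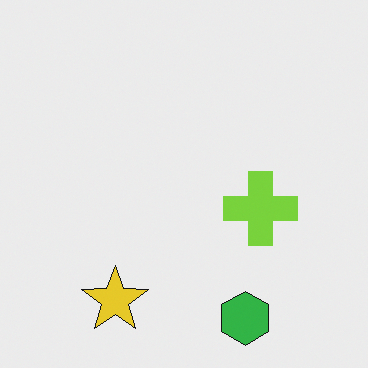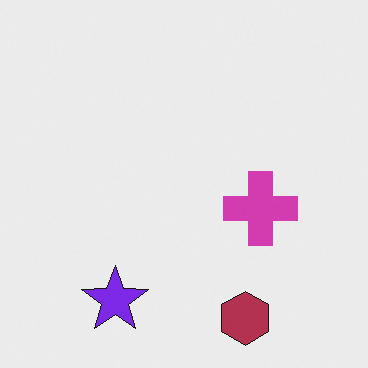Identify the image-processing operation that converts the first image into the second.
The second image is the first hue-shifted by a large amount.

Every shape's color has rotated by the same amount around the hue wheel — a uniform hue shift.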